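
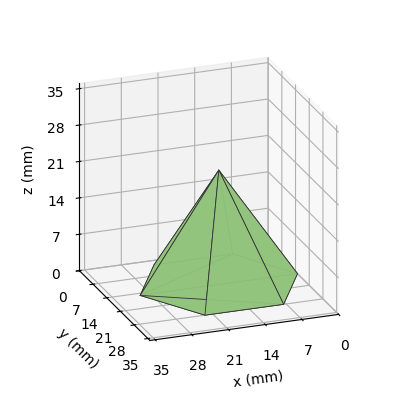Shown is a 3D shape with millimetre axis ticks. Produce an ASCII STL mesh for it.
Reading the render: the shape is a regular 6-sided pyramid, base circumscribed radius ≈ 15 mm, apex at z ≈ 22 mm (dimensions read to the nearest mm from the axis ticks). For the STL, each face is triangulated and given an outward normal.

solid part
  facet normal 0.0000 0.0000 -1.0000
    outer loop
      vertex 7.500 27.990 0.000
      vertex 22.500 27.990 0.000
      vertex 30.000 15.000 0.000
    endloop
  endfacet
  facet normal 0.0000 0.0000 -1.0000
    outer loop
      vertex 0.000 15.000 0.000
      vertex 7.500 27.990 0.000
      vertex 30.000 15.000 0.000
    endloop
  endfacet
  facet normal 0.0000 0.0000 -1.0000
    outer loop
      vertex 7.500 2.010 0.000
      vertex 0.000 15.000 0.000
      vertex 30.000 15.000 0.000
    endloop
  endfacet
  facet normal 0.0000 0.0000 -1.0000
    outer loop
      vertex 22.500 2.010 0.000
      vertex 7.500 2.010 0.000
      vertex 30.000 15.000 0.000
    endloop
  endfacet
  facet normal 0.7457 0.4306 0.5084
    outer loop
      vertex 30.000 15.000 0.000
      vertex 22.500 27.990 0.000
      vertex 15.000 15.000 22.000
    endloop
  endfacet
  facet normal 0.0000 0.8611 0.5084
    outer loop
      vertex 22.500 27.990 0.000
      vertex 7.500 27.990 0.000
      vertex 15.000 15.000 22.000
    endloop
  endfacet
  facet normal -0.7457 0.4306 0.5084
    outer loop
      vertex 7.500 27.990 0.000
      vertex 0.000 15.000 0.000
      vertex 15.000 15.000 22.000
    endloop
  endfacet
  facet normal -0.7457 -0.4306 0.5084
    outer loop
      vertex 0.000 15.000 0.000
      vertex 7.500 2.010 0.000
      vertex 15.000 15.000 22.000
    endloop
  endfacet
  facet normal 0.0000 -0.8611 0.5084
    outer loop
      vertex 7.500 2.010 0.000
      vertex 22.500 2.010 0.000
      vertex 15.000 15.000 22.000
    endloop
  endfacet
  facet normal 0.7457 -0.4306 0.5084
    outer loop
      vertex 22.500 2.010 0.000
      vertex 30.000 15.000 0.000
      vertex 15.000 15.000 22.000
    endloop
  endfacet
endsolid part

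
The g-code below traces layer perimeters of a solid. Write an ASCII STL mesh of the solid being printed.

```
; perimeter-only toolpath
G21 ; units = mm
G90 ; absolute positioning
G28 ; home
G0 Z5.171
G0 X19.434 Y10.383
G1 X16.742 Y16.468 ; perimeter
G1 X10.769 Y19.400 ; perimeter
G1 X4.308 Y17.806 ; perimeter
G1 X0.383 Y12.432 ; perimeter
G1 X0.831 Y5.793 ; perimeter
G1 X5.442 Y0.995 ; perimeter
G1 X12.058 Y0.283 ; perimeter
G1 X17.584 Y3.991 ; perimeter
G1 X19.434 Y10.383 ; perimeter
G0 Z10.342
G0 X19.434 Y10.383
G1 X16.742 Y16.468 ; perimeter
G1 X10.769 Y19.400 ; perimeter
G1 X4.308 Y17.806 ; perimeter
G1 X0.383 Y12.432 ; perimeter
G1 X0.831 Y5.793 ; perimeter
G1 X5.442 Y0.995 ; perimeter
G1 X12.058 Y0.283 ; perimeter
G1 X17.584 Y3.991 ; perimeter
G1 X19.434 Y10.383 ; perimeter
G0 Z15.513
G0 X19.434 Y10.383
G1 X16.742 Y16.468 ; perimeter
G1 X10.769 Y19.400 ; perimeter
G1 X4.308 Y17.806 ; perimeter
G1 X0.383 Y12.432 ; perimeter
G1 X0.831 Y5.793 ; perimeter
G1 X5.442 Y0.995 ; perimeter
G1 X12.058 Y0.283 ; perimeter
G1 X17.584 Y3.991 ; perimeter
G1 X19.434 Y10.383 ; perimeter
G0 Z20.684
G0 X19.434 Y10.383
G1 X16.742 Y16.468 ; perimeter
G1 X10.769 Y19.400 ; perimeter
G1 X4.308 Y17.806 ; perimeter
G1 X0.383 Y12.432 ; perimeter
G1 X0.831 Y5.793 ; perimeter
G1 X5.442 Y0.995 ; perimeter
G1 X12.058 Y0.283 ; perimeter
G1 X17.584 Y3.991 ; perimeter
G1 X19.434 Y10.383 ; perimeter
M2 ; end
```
solid part
  facet normal 0.0000 0.0000 -1.0000
    outer loop
      vertex 10.769 19.400 0.000
      vertex 16.742 16.468 0.000
      vertex 19.434 10.383 0.000
    endloop
  endfacet
  facet normal 0.0000 0.0000 -1.0000
    outer loop
      vertex 4.308 17.806 0.000
      vertex 10.769 19.400 0.000
      vertex 19.434 10.383 0.000
    endloop
  endfacet
  facet normal 0.0000 0.0000 -1.0000
    outer loop
      vertex 0.383 12.432 0.000
      vertex 4.308 17.806 0.000
      vertex 19.434 10.383 0.000
    endloop
  endfacet
  facet normal 0.0000 0.0000 -1.0000
    outer loop
      vertex 0.831 5.793 0.000
      vertex 0.383 12.432 0.000
      vertex 19.434 10.383 0.000
    endloop
  endfacet
  facet normal 0.0000 0.0000 -1.0000
    outer loop
      vertex 5.442 0.995 0.000
      vertex 0.831 5.793 0.000
      vertex 19.434 10.383 0.000
    endloop
  endfacet
  facet normal 0.0000 0.0000 -1.0000
    outer loop
      vertex 12.058 0.283 0.000
      vertex 5.442 0.995 0.000
      vertex 19.434 10.383 0.000
    endloop
  endfacet
  facet normal 0.0000 0.0000 -1.0000
    outer loop
      vertex 17.584 3.991 0.000
      vertex 12.058 0.283 0.000
      vertex 19.434 10.383 0.000
    endloop
  endfacet
  facet normal 0.0000 0.0000 1.0000
    outer loop
      vertex 19.434 10.383 20.684
      vertex 16.742 16.468 20.684
      vertex 10.769 19.400 20.684
    endloop
  endfacet
  facet normal 0.0000 0.0000 1.0000
    outer loop
      vertex 19.434 10.383 20.684
      vertex 10.769 19.400 20.684
      vertex 4.308 17.806 20.684
    endloop
  endfacet
  facet normal 0.0000 0.0000 1.0000
    outer loop
      vertex 19.434 10.383 20.684
      vertex 4.308 17.806 20.684
      vertex 0.383 12.432 20.684
    endloop
  endfacet
  facet normal 0.0000 0.0000 1.0000
    outer loop
      vertex 19.434 10.383 20.684
      vertex 0.383 12.432 20.684
      vertex 0.831 5.793 20.684
    endloop
  endfacet
  facet normal 0.0000 0.0000 1.0000
    outer loop
      vertex 19.434 10.383 20.684
      vertex 0.831 5.793 20.684
      vertex 5.442 0.995 20.684
    endloop
  endfacet
  facet normal 0.0000 0.0000 1.0000
    outer loop
      vertex 19.434 10.383 20.684
      vertex 5.442 0.995 20.684
      vertex 12.058 0.283 20.684
    endloop
  endfacet
  facet normal 0.0000 0.0000 1.0000
    outer loop
      vertex 19.434 10.383 20.684
      vertex 12.058 0.283 20.684
      vertex 17.584 3.991 20.684
    endloop
  endfacet
  facet normal 0.9145 0.4046 0.0000
    outer loop
      vertex 19.434 10.383 0.000
      vertex 16.742 16.468 0.000
      vertex 16.742 16.468 20.684
    endloop
  endfacet
  facet normal 0.9145 0.4046 0.0000
    outer loop
      vertex 19.434 10.383 0.000
      vertex 16.742 16.468 20.684
      vertex 19.434 10.383 20.684
    endloop
  endfacet
  facet normal 0.4406 0.8977 0.0000
    outer loop
      vertex 16.742 16.468 0.000
      vertex 10.769 19.400 0.000
      vertex 10.769 19.400 20.684
    endloop
  endfacet
  facet normal 0.4406 0.8977 0.0000
    outer loop
      vertex 16.742 16.468 0.000
      vertex 10.769 19.400 20.684
      vertex 16.742 16.468 20.684
    endloop
  endfacet
  facet normal -0.2395 0.9709 0.0000
    outer loop
      vertex 10.769 19.400 0.000
      vertex 4.308 17.806 0.000
      vertex 4.308 17.806 20.684
    endloop
  endfacet
  facet normal -0.2395 0.9709 0.0000
    outer loop
      vertex 10.769 19.400 0.000
      vertex 4.308 17.806 20.684
      vertex 10.769 19.400 20.684
    endloop
  endfacet
  facet normal -0.8075 0.5898 0.0000
    outer loop
      vertex 4.308 17.806 0.000
      vertex 0.383 12.432 0.000
      vertex 0.383 12.432 20.684
    endloop
  endfacet
  facet normal -0.8075 0.5898 0.0000
    outer loop
      vertex 4.308 17.806 0.000
      vertex 0.383 12.432 20.684
      vertex 4.308 17.806 20.684
    endloop
  endfacet
  facet normal -0.9977 -0.0673 0.0000
    outer loop
      vertex 0.383 12.432 0.000
      vertex 0.831 5.793 0.000
      vertex 0.831 5.793 20.684
    endloop
  endfacet
  facet normal -0.9977 -0.0673 0.0000
    outer loop
      vertex 0.383 12.432 0.000
      vertex 0.831 5.793 20.684
      vertex 0.383 12.432 20.684
    endloop
  endfacet
  facet normal -0.7210 -0.6929 0.0000
    outer loop
      vertex 0.831 5.793 0.000
      vertex 5.442 0.995 0.000
      vertex 5.442 0.995 20.684
    endloop
  endfacet
  facet normal -0.7210 -0.6929 0.0000
    outer loop
      vertex 0.831 5.793 0.000
      vertex 5.442 0.995 20.684
      vertex 0.831 5.793 20.684
    endloop
  endfacet
  facet normal -0.1070 -0.9943 0.0000
    outer loop
      vertex 5.442 0.995 0.000
      vertex 12.058 0.283 0.000
      vertex 12.058 0.283 20.684
    endloop
  endfacet
  facet normal -0.1070 -0.9943 0.0000
    outer loop
      vertex 5.442 0.995 0.000
      vertex 12.058 0.283 20.684
      vertex 5.442 0.995 20.684
    endloop
  endfacet
  facet normal 0.5572 -0.8304 0.0000
    outer loop
      vertex 12.058 0.283 0.000
      vertex 17.584 3.991 0.000
      vertex 17.584 3.991 20.684
    endloop
  endfacet
  facet normal 0.5572 -0.8304 0.0000
    outer loop
      vertex 12.058 0.283 0.000
      vertex 17.584 3.991 20.684
      vertex 12.058 0.283 20.684
    endloop
  endfacet
  facet normal 0.9606 -0.2780 0.0000
    outer loop
      vertex 17.584 3.991 0.000
      vertex 19.434 10.383 0.000
      vertex 19.434 10.383 20.684
    endloop
  endfacet
  facet normal 0.9606 -0.2780 0.0000
    outer loop
      vertex 17.584 3.991 0.000
      vertex 19.434 10.383 20.684
      vertex 17.584 3.991 20.684
    endloop
  endfacet
endsolid part

The G0 Z moves step by Δz≈5.171 mm. Every layer's G1 loop is the same polygon, so the solid is a straight extrusion of it from z=0 to z≈20.7. Closing with flat bottom and top caps and triangulating gives 32 facets — a regular 9-sided prism (a cylinder approximated with 9 flat sides), circumscribed radius ≈ 9.73 mm, height ≈ 20.7 mm.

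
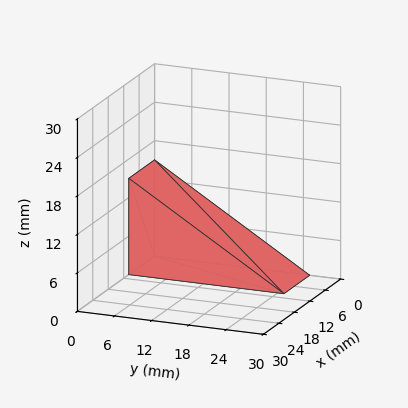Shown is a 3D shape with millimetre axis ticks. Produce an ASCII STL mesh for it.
Reading the render: the shape is a wedge (ramp): 10 × 25 mm base, rising to 15 mm along the y=0 edge and sloping linearly to z=0 at y=25 (dimensions read to the nearest mm from the axis ticks). For the STL, each face is triangulated and given an outward normal.

solid part
  facet normal 0.0000 0.0000 -1.0000
    outer loop
      vertex 10.000 25.000 0.000
      vertex 10.000 0.000 0.000
      vertex 0.000 0.000 0.000
    endloop
  endfacet
  facet normal 0.0000 0.0000 -1.0000
    outer loop
      vertex 0.000 25.000 0.000
      vertex 10.000 25.000 0.000
      vertex 0.000 0.000 0.000
    endloop
  endfacet
  facet normal 0.0000 -1.0000 0.0000
    outer loop
      vertex 0.000 0.000 0.000
      vertex 10.000 0.000 0.000
      vertex 10.000 0.000 15.000
    endloop
  endfacet
  facet normal 0.0000 -1.0000 0.0000
    outer loop
      vertex 0.000 0.000 0.000
      vertex 10.000 0.000 15.000
      vertex 0.000 0.000 15.000
    endloop
  endfacet
  facet normal 0.0000 0.5145 0.8575
    outer loop
      vertex 0.000 0.000 15.000
      vertex 10.000 0.000 15.000
      vertex 10.000 25.000 0.000
    endloop
  endfacet
  facet normal 0.0000 0.5145 0.8575
    outer loop
      vertex 0.000 0.000 15.000
      vertex 10.000 25.000 0.000
      vertex 0.000 25.000 0.000
    endloop
  endfacet
  facet normal -1.0000 0.0000 0.0000
    outer loop
      vertex 0.000 0.000 15.000
      vertex 0.000 25.000 0.000
      vertex 0.000 0.000 0.000
    endloop
  endfacet
  facet normal 1.0000 0.0000 0.0000
    outer loop
      vertex 10.000 0.000 0.000
      vertex 10.000 25.000 0.000
      vertex 10.000 0.000 15.000
    endloop
  endfacet
endsolid part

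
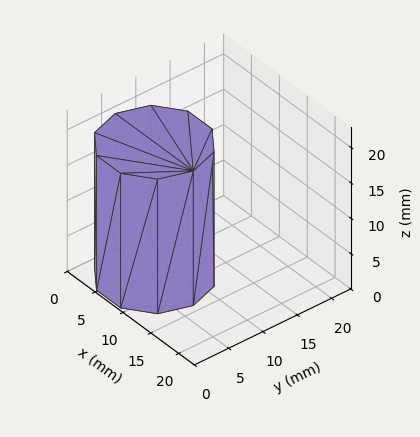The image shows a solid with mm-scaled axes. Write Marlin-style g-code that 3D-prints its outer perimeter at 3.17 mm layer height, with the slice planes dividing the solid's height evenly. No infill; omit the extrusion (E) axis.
Reading the render: the shape is a regular 10-sided prism (a cylinder approximated with 10 flat sides), circumscribed radius ≈ 7 mm, height ≈ 19 mm (dimensions read to the nearest mm from the axis ticks). For the g-code, the solid's height is divided into equal slices at the stated Δz and each level perimeter traced with G1 moves after a G0 lift.

; perimeter-only toolpath
G21 ; units = mm
G90 ; absolute positioning
G28 ; home
; layer 1
G0 Z3.17
G0 X14.00 Y7.00
G1 X12.66 Y11.11
G1 X9.16 Y13.66
G1 X4.84 Y13.66
G1 X1.34 Y11.11
G1 X0.00 Y7.00
G1 X1.34 Y2.89
G1 X4.84 Y0.34
G1 X9.16 Y0.34
G1 X12.66 Y2.89
G1 X14.00 Y7.00
; layer 2
G0 Z6.33
G0 X14.00 Y7.00
G1 X12.66 Y11.11
G1 X9.16 Y13.66
G1 X4.84 Y13.66
G1 X1.34 Y11.11
G1 X0.00 Y7.00
G1 X1.34 Y2.89
G1 X4.84 Y0.34
G1 X9.16 Y0.34
G1 X12.66 Y2.89
G1 X14.00 Y7.00
; layer 3
G0 Z9.50
G0 X14.00 Y7.00
G1 X12.66 Y11.11
G1 X9.16 Y13.66
G1 X4.84 Y13.66
G1 X1.34 Y11.11
G1 X0.00 Y7.00
G1 X1.34 Y2.89
G1 X4.84 Y0.34
G1 X9.16 Y0.34
G1 X12.66 Y2.89
G1 X14.00 Y7.00
; layer 4
G0 Z12.67
G0 X14.00 Y7.00
G1 X12.66 Y11.11
G1 X9.16 Y13.66
G1 X4.84 Y13.66
G1 X1.34 Y11.11
G1 X0.00 Y7.00
G1 X1.34 Y2.89
G1 X4.84 Y0.34
G1 X9.16 Y0.34
G1 X12.66 Y2.89
G1 X14.00 Y7.00
; layer 5
G0 Z15.83
G0 X14.00 Y7.00
G1 X12.66 Y11.11
G1 X9.16 Y13.66
G1 X4.84 Y13.66
G1 X1.34 Y11.11
G1 X0.00 Y7.00
G1 X1.34 Y2.89
G1 X4.84 Y0.34
G1 X9.16 Y0.34
G1 X12.66 Y2.89
G1 X14.00 Y7.00
; layer 6
G0 Z19.00
G0 X14.00 Y7.00
G1 X12.66 Y11.11
G1 X9.16 Y13.66
G1 X4.84 Y13.66
G1 X1.34 Y11.11
G1 X0.00 Y7.00
G1 X1.34 Y2.89
G1 X4.84 Y0.34
G1 X9.16 Y0.34
G1 X12.66 Y2.89
G1 X14.00 Y7.00
M2 ; end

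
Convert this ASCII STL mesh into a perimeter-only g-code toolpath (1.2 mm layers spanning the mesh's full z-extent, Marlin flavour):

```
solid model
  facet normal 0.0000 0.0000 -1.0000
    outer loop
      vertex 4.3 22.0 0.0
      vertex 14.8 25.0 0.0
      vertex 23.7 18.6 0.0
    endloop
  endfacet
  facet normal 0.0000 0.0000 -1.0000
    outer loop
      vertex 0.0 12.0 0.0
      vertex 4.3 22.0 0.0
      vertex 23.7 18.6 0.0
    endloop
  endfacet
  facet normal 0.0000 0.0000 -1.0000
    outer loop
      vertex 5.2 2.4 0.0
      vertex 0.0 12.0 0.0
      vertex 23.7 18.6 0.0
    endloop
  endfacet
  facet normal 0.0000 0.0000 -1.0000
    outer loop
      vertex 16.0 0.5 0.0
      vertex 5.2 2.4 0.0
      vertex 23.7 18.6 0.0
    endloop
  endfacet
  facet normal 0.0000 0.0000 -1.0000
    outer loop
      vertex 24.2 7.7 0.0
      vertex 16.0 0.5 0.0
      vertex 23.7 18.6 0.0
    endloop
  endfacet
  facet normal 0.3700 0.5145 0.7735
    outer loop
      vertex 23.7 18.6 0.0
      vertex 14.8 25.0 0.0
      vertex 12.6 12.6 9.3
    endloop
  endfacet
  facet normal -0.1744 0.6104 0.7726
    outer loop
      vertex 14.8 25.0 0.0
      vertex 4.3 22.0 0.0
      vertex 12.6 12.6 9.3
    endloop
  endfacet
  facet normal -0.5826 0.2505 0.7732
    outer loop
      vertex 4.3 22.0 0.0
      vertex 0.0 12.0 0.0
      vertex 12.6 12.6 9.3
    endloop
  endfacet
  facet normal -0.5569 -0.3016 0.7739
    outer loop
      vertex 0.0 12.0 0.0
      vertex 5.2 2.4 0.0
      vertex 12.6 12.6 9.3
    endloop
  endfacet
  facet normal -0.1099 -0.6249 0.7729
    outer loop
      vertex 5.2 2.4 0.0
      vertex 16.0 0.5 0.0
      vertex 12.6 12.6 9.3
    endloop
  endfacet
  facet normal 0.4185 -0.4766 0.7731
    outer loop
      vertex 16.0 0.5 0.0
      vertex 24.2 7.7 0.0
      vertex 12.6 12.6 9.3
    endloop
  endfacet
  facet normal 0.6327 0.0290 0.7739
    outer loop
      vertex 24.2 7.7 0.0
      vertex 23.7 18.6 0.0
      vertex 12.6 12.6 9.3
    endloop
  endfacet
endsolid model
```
; perimeter-only toolpath
G21 ; units = mm
G90 ; absolute positioning
G28 ; home
; layer 1
G0 Z1.2
G0 X22.3 Y17.9
G1 X14.5 Y23.4
G1 X5.3 Y20.8
G1 X1.6 Y12.1
G1 X6.1 Y3.7
G1 X15.6 Y2.0
G1 X22.8 Y8.3
G1 X22.3 Y17.9
; layer 2
G0 Z2.3
G0 X20.9 Y17.1
G1 X14.3 Y21.9
G1 X6.4 Y19.6
G1 X3.1 Y12.2
G1 X7.1 Y4.9
G1 X15.2 Y3.5
G1 X21.3 Y8.9
G1 X20.9 Y17.1
; layer 3
G0 Z3.5
G0 X19.5 Y16.4
G1 X14.0 Y20.4
G1 X7.4 Y18.5
G1 X4.7 Y12.2
G1 X8.0 Y6.2
G1 X14.7 Y5.0
G1 X19.9 Y9.5
G1 X19.5 Y16.4
; layer 4
G0 Z4.7
G0 X18.1 Y15.6
G1 X13.7 Y18.8
G1 X8.4 Y17.3
G1 X6.3 Y12.3
G1 X8.9 Y7.5
G1 X14.3 Y6.5
G1 X18.4 Y10.2
G1 X18.1 Y15.6
; layer 5
G0 Z5.8
G0 X16.8 Y14.9
G1 X13.4 Y17.2
G1 X9.5 Y16.1
G1 X7.9 Y12.4
G1 X9.8 Y8.8
G1 X13.9 Y8.1
G1 X16.9 Y10.8
G1 X16.8 Y14.9
; layer 6
G0 Z7.0
G0 X15.4 Y14.1
G1 X13.1 Y15.7
G1 X10.5 Y14.9
G1 X9.4 Y12.4
G1 X10.8 Y10.0
G1 X13.4 Y9.6
G1 X15.5 Y11.4
G1 X15.4 Y14.1
; layer 7
G0 Z8.1
G0 X14.0 Y13.4
G1 X12.9 Y14.2
G1 X11.6 Y13.8
G1 X11.0 Y12.5
G1 X11.7 Y11.3
G1 X13.0 Y11.1
G1 X14.1 Y12.0
G1 X14.0 Y13.4
M2 ; end

The solid is a regular 7-sided pyramid, base circumscribed radius ≈ 12.6 mm, apex at z ≈ 9.3 mm. Slicing at Δz = 1.2 mm — 8 equal slices spanning the solid's height, so layer i sits at z = i·h/8 — gives 7 non-empty perimeters. Each is a 7-segment closed polygon; G0 lifts to the layer z and rapids to the start vertex, then G1 traces the edges. The cross-section shrinks linearly with z (the slice at the apex is degenerate and omitted).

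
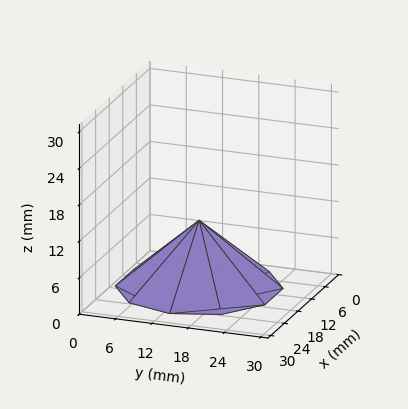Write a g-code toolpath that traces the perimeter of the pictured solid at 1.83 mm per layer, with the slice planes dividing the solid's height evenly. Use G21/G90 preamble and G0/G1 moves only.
Reading the render: the shape is a regular 10-sided pyramid, base circumscribed radius ≈ 13 mm, apex at z ≈ 11 mm (dimensions read to the nearest mm from the axis ticks). For the g-code, the solid's height is divided into equal slices at the stated Δz and each level perimeter traced with G1 moves after a G0 lift.

; perimeter-only toolpath
G21 ; units = mm
G90 ; absolute positioning
G28 ; home
; layer 1
G0 Z1.83
G0 X23.83 Y13.00
G1 X21.77 Y19.37
G1 X16.35 Y23.30
G1 X9.65 Y23.30
G1 X4.23 Y19.37
G1 X2.17 Y13.00
G1 X4.23 Y6.63
G1 X9.65 Y2.70
G1 X16.35 Y2.70
G1 X21.77 Y6.63
G1 X23.83 Y13.00
; layer 2
G0 Z3.67
G0 X21.67 Y13.00
G1 X20.01 Y18.09
G1 X15.68 Y21.24
G1 X10.32 Y21.24
G1 X5.99 Y18.09
G1 X4.33 Y13.00
G1 X5.99 Y7.91
G1 X10.32 Y4.76
G1 X15.68 Y4.76
G1 X20.01 Y7.91
G1 X21.67 Y13.00
; layer 3
G0 Z5.50
G0 X19.50 Y13.00
G1 X18.26 Y16.82
G1 X15.01 Y19.18
G1 X10.99 Y19.18
G1 X7.74 Y16.82
G1 X6.50 Y13.00
G1 X7.74 Y9.18
G1 X10.99 Y6.82
G1 X15.01 Y6.82
G1 X18.26 Y9.18
G1 X19.50 Y13.00
; layer 4
G0 Z7.33
G0 X17.33 Y13.00
G1 X16.51 Y15.55
G1 X14.34 Y17.12
G1 X11.66 Y17.12
G1 X9.49 Y15.55
G1 X8.67 Y13.00
G1 X9.49 Y10.45
G1 X11.66 Y8.88
G1 X14.34 Y8.88
G1 X16.51 Y10.45
G1 X17.33 Y13.00
; layer 5
G0 Z9.17
G0 X15.17 Y13.00
G1 X14.75 Y14.27
G1 X13.67 Y15.06
G1 X12.33 Y15.06
G1 X11.25 Y14.27
G1 X10.83 Y13.00
G1 X11.25 Y11.73
G1 X12.33 Y10.94
G1 X13.67 Y10.94
G1 X14.75 Y11.73
G1 X15.17 Y13.00
M2 ; end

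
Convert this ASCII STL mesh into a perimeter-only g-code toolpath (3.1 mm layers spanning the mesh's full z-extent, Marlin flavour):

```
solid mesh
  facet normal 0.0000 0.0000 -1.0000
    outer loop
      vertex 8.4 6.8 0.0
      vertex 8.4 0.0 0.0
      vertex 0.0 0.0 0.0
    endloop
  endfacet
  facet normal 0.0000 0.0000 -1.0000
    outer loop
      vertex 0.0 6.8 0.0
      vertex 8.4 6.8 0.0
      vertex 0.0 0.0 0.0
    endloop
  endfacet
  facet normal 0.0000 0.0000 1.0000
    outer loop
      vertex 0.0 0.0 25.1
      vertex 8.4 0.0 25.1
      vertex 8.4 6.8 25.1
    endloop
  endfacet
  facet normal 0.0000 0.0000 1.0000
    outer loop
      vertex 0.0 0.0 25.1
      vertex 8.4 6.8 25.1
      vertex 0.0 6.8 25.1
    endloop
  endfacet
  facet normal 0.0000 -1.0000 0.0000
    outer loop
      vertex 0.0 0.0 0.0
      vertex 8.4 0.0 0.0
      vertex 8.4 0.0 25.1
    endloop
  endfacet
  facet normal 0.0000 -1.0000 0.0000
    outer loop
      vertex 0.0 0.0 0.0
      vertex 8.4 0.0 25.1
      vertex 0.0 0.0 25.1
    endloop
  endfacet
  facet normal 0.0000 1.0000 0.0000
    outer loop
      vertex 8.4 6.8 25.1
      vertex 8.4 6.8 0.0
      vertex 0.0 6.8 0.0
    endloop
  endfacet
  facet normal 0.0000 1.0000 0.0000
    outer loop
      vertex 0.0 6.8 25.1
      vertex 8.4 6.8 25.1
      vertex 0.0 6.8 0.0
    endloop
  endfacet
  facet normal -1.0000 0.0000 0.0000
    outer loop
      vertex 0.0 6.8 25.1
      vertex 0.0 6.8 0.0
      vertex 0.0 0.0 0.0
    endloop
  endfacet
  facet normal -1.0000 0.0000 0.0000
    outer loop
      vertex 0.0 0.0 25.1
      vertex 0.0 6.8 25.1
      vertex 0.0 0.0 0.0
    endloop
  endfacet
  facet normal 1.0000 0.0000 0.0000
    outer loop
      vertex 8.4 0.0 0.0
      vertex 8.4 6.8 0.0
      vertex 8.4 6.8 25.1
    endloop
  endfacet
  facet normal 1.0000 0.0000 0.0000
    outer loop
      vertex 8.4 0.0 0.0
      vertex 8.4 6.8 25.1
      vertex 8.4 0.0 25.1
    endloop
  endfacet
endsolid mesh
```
; perimeter-only toolpath
G21 ; units = mm
G90 ; absolute positioning
G28 ; home
; layer 1
G0 Z3.1
G0 X0.0 Y0.0
G1 X8.4 Y0.0
G1 X8.4 Y6.8
G1 X0.0 Y6.8
G1 X0.0 Y0.0
; layer 2
G0 Z6.3
G0 X0.0 Y0.0
G1 X8.4 Y0.0
G1 X8.4 Y6.8
G1 X0.0 Y6.8
G1 X0.0 Y0.0
; layer 3
G0 Z9.4
G0 X0.0 Y0.0
G1 X8.4 Y0.0
G1 X8.4 Y6.8
G1 X0.0 Y6.8
G1 X0.0 Y0.0
; layer 4
G0 Z12.6
G0 X0.0 Y0.0
G1 X8.4 Y0.0
G1 X8.4 Y6.8
G1 X0.0 Y6.8
G1 X0.0 Y0.0
; layer 5
G0 Z15.7
G0 X0.0 Y0.0
G1 X8.4 Y0.0
G1 X8.4 Y6.8
G1 X0.0 Y6.8
G1 X0.0 Y0.0
; layer 6
G0 Z18.8
G0 X0.0 Y0.0
G1 X8.4 Y0.0
G1 X8.4 Y6.8
G1 X0.0 Y6.8
G1 X0.0 Y0.0
; layer 7
G0 Z22.0
G0 X0.0 Y0.0
G1 X8.4 Y0.0
G1 X8.4 Y6.8
G1 X0.0 Y6.8
G1 X0.0 Y0.0
; layer 8
G0 Z25.1
G0 X0.0 Y0.0
G1 X8.4 Y0.0
G1 X8.4 Y6.8
G1 X0.0 Y6.8
G1 X0.0 Y0.0
M2 ; end

The solid is a rectangular box, roughly 8.4 × 6.8 mm footprint and 25.1 mm tall. Slicing at Δz = 3.1 mm — 8 equal slices spanning the solid's height, so layer i sits at z = i·h/8 — gives 8 non-empty perimeters. Each is a 4-segment closed polygon; G0 lifts to the layer z and rapids to the start vertex, then G1 traces the edges.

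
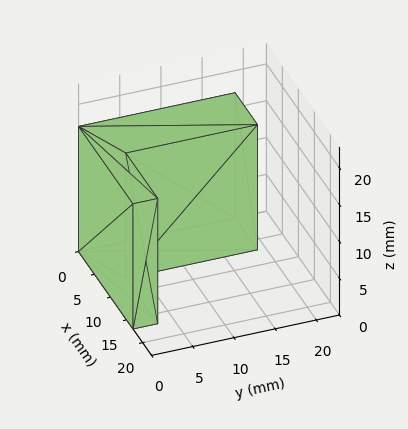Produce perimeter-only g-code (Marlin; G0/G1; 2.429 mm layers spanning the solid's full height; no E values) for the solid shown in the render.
Reading the render: the shape is an L-shaped prism: outer 17 × 19 mm, arm thicknesses ≈ 3 mm (horizontal) and 7 mm (vertical), extruded 17 mm in z (dimensions read to the nearest mm from the axis ticks). For the g-code, the solid's height is divided into equal slices at the stated Δz and each level perimeter traced with G1 moves after a G0 lift.

; perimeter-only toolpath
G21 ; units = mm
G90 ; absolute positioning
G28 ; home
; layer 1
G0 Z2.429
G0 X0.000 Y0.000
G1 X17.000 Y0.000
G1 X17.000 Y3.000
G1 X7.000 Y3.000
G1 X7.000 Y19.000
G1 X0.000 Y19.000
G1 X0.000 Y0.000
; layer 2
G0 Z4.857
G0 X0.000 Y0.000
G1 X17.000 Y0.000
G1 X17.000 Y3.000
G1 X7.000 Y3.000
G1 X7.000 Y19.000
G1 X0.000 Y19.000
G1 X0.000 Y0.000
; layer 3
G0 Z7.286
G0 X0.000 Y0.000
G1 X17.000 Y0.000
G1 X17.000 Y3.000
G1 X7.000 Y3.000
G1 X7.000 Y19.000
G1 X0.000 Y19.000
G1 X0.000 Y0.000
; layer 4
G0 Z9.714
G0 X0.000 Y0.000
G1 X17.000 Y0.000
G1 X17.000 Y3.000
G1 X7.000 Y3.000
G1 X7.000 Y19.000
G1 X0.000 Y19.000
G1 X0.000 Y0.000
; layer 5
G0 Z12.143
G0 X0.000 Y0.000
G1 X17.000 Y0.000
G1 X17.000 Y3.000
G1 X7.000 Y3.000
G1 X7.000 Y19.000
G1 X0.000 Y19.000
G1 X0.000 Y0.000
; layer 6
G0 Z14.571
G0 X0.000 Y0.000
G1 X17.000 Y0.000
G1 X17.000 Y3.000
G1 X7.000 Y3.000
G1 X7.000 Y19.000
G1 X0.000 Y19.000
G1 X0.000 Y0.000
; layer 7
G0 Z17.000
G0 X0.000 Y0.000
G1 X17.000 Y0.000
G1 X17.000 Y3.000
G1 X7.000 Y3.000
G1 X7.000 Y19.000
G1 X0.000 Y19.000
G1 X0.000 Y0.000
M2 ; end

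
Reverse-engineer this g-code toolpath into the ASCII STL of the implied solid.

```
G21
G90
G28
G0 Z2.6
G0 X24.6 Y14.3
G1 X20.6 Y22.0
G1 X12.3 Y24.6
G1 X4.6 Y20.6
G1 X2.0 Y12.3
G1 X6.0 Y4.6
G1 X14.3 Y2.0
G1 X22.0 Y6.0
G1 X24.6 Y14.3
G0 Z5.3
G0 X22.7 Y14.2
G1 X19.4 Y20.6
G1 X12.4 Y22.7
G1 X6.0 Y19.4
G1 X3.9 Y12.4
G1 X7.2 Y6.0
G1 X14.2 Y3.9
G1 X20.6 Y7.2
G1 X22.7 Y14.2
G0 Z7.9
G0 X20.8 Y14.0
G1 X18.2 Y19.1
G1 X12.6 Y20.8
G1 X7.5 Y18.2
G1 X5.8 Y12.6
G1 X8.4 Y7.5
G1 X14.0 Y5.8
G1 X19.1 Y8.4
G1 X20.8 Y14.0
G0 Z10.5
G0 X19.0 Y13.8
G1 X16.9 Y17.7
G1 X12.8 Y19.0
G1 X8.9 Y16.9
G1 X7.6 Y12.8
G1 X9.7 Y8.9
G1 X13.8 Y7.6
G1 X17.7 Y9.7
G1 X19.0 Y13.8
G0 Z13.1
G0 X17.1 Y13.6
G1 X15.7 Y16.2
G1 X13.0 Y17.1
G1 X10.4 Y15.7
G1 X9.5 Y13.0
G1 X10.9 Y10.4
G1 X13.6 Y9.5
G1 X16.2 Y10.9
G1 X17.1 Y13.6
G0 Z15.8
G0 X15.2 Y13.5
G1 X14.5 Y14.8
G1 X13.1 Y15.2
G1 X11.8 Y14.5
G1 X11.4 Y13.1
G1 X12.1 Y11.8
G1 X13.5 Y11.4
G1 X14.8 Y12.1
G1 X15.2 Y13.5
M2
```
solid part
  facet normal 0.0000 0.0000 -1.0000
    outer loop
      vertex 12.1 26.5 0.0
      vertex 21.8 23.5 0.0
      vertex 26.5 14.5 0.0
    endloop
  endfacet
  facet normal 0.0000 0.0000 -1.0000
    outer loop
      vertex 3.1 21.8 0.0
      vertex 12.1 26.5 0.0
      vertex 26.5 14.5 0.0
    endloop
  endfacet
  facet normal 0.0000 0.0000 -1.0000
    outer loop
      vertex 0.1 12.1 0.0
      vertex 3.1 21.8 0.0
      vertex 26.5 14.5 0.0
    endloop
  endfacet
  facet normal 0.0000 0.0000 -1.0000
    outer loop
      vertex 4.8 3.1 0.0
      vertex 0.1 12.1 0.0
      vertex 26.5 14.5 0.0
    endloop
  endfacet
  facet normal 0.0000 0.0000 -1.0000
    outer loop
      vertex 14.5 0.1 0.0
      vertex 4.8 3.1 0.0
      vertex 26.5 14.5 0.0
    endloop
  endfacet
  facet normal 0.0000 0.0000 -1.0000
    outer loop
      vertex 23.5 4.8 0.0
      vertex 14.5 0.1 0.0
      vertex 26.5 14.5 0.0
    endloop
  endfacet
  facet normal 0.7377 0.3853 0.5544
    outer loop
      vertex 26.5 14.5 0.0
      vertex 21.8 23.5 0.0
      vertex 13.3 13.3 18.4
    endloop
  endfacet
  facet normal 0.2459 0.7951 0.5544
    outer loop
      vertex 21.8 23.5 0.0
      vertex 12.1 26.5 0.0
      vertex 13.3 13.3 18.4
    endloop
  endfacet
  facet normal -0.3853 0.7377 0.5544
    outer loop
      vertex 12.1 26.5 0.0
      vertex 3.1 21.8 0.0
      vertex 13.3 13.3 18.4
    endloop
  endfacet
  facet normal -0.7951 0.2459 0.5544
    outer loop
      vertex 3.1 21.8 0.0
      vertex 0.1 12.1 0.0
      vertex 13.3 13.3 18.4
    endloop
  endfacet
  facet normal -0.7377 -0.3853 0.5544
    outer loop
      vertex 0.1 12.1 0.0
      vertex 4.8 3.1 0.0
      vertex 13.3 13.3 18.4
    endloop
  endfacet
  facet normal -0.2459 -0.7951 0.5544
    outer loop
      vertex 4.8 3.1 0.0
      vertex 14.5 0.1 0.0
      vertex 13.3 13.3 18.4
    endloop
  endfacet
  facet normal 0.3853 -0.7377 0.5544
    outer loop
      vertex 14.5 0.1 0.0
      vertex 23.5 4.8 0.0
      vertex 13.3 13.3 18.4
    endloop
  endfacet
  facet normal 0.7951 -0.2459 0.5544
    outer loop
      vertex 23.5 4.8 0.0
      vertex 26.5 14.5 0.0
      vertex 13.3 13.3 18.4
    endloop
  endfacet
endsolid part

The G0 Z moves step by Δz≈2.6 mm. The G1 loops shrink linearly with z, so the solid tapers from its base footprint up to z≈18.4. Closing with a flat bottom cap and the tapered top and triangulating gives 14 facets — a regular 8-sided pyramid, base circumscribed radius ≈ 13.3 mm, apex at z ≈ 18.4 mm.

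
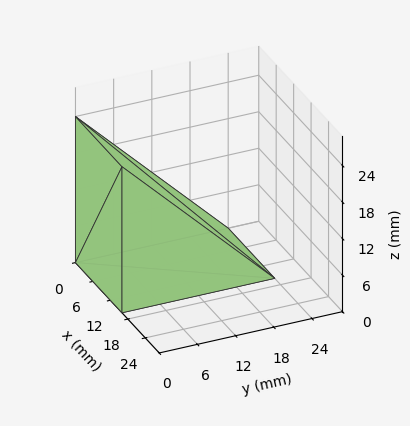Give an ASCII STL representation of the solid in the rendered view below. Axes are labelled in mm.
Reading the render: the shape is a wedge (ramp): 16 × 24 mm base, rising to 24 mm along the y=0 edge and sloping linearly to z=0 at y=24 (dimensions read to the nearest mm from the axis ticks). For the STL, each face is triangulated and given an outward normal.

solid part
  facet normal 0.0000 0.0000 -1.0000
    outer loop
      vertex 16.0 24.0 0.0
      vertex 16.0 0.0 0.0
      vertex 0.0 0.0 0.0
    endloop
  endfacet
  facet normal 0.0000 0.0000 -1.0000
    outer loop
      vertex 0.0 24.0 0.0
      vertex 16.0 24.0 0.0
      vertex 0.0 0.0 0.0
    endloop
  endfacet
  facet normal 0.0000 -1.0000 0.0000
    outer loop
      vertex 0.0 0.0 0.0
      vertex 16.0 0.0 0.0
      vertex 16.0 0.0 24.0
    endloop
  endfacet
  facet normal 0.0000 -1.0000 0.0000
    outer loop
      vertex 0.0 0.0 0.0
      vertex 16.0 0.0 24.0
      vertex 0.0 0.0 24.0
    endloop
  endfacet
  facet normal 0.0000 0.7071 0.7071
    outer loop
      vertex 0.0 0.0 24.0
      vertex 16.0 0.0 24.0
      vertex 16.0 24.0 0.0
    endloop
  endfacet
  facet normal 0.0000 0.7071 0.7071
    outer loop
      vertex 0.0 0.0 24.0
      vertex 16.0 24.0 0.0
      vertex 0.0 24.0 0.0
    endloop
  endfacet
  facet normal -1.0000 0.0000 0.0000
    outer loop
      vertex 0.0 0.0 24.0
      vertex 0.0 24.0 0.0
      vertex 0.0 0.0 0.0
    endloop
  endfacet
  facet normal 1.0000 0.0000 0.0000
    outer loop
      vertex 16.0 0.0 0.0
      vertex 16.0 24.0 0.0
      vertex 16.0 0.0 24.0
    endloop
  endfacet
endsolid part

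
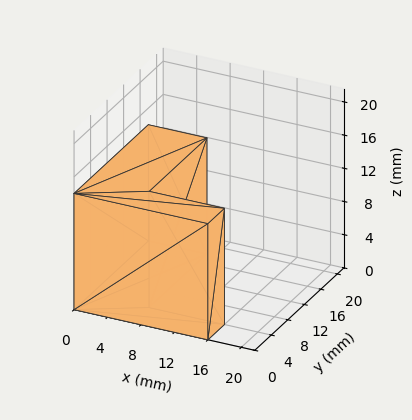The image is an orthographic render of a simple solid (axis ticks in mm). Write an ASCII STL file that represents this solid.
Reading the render: the shape is an L-shaped prism: outer 16 × 18 mm, arm thicknesses ≈ 4 mm (horizontal) and 7 mm (vertical), extruded 14 mm in z (dimensions read to the nearest mm from the axis ticks). For the STL, each face is triangulated and given an outward normal.

solid part
  facet normal 0.0000 0.0000 -1.0000
    outer loop
      vertex 16.0 4.0 0.0
      vertex 16.0 0.0 0.0
      vertex 0.0 0.0 0.0
    endloop
  endfacet
  facet normal 0.0000 0.0000 -1.0000
    outer loop
      vertex 7.0 4.0 0.0
      vertex 16.0 4.0 0.0
      vertex 0.0 0.0 0.0
    endloop
  endfacet
  facet normal 0.0000 0.0000 -1.0000
    outer loop
      vertex 7.0 18.0 0.0
      vertex 7.0 4.0 0.0
      vertex 0.0 0.0 0.0
    endloop
  endfacet
  facet normal 0.0000 0.0000 -1.0000
    outer loop
      vertex 0.0 18.0 0.0
      vertex 7.0 18.0 0.0
      vertex 0.0 0.0 0.0
    endloop
  endfacet
  facet normal 0.0000 0.0000 1.0000
    outer loop
      vertex 0.0 0.0 14.0
      vertex 16.0 0.0 14.0
      vertex 16.0 4.0 14.0
    endloop
  endfacet
  facet normal 0.0000 0.0000 1.0000
    outer loop
      vertex 0.0 0.0 14.0
      vertex 16.0 4.0 14.0
      vertex 7.0 4.0 14.0
    endloop
  endfacet
  facet normal 0.0000 0.0000 1.0000
    outer loop
      vertex 0.0 0.0 14.0
      vertex 7.0 4.0 14.0
      vertex 7.0 18.0 14.0
    endloop
  endfacet
  facet normal 0.0000 0.0000 1.0000
    outer loop
      vertex 0.0 0.0 14.0
      vertex 7.0 18.0 14.0
      vertex 0.0 18.0 14.0
    endloop
  endfacet
  facet normal 0.0000 -1.0000 0.0000
    outer loop
      vertex 0.0 0.0 0.0
      vertex 16.0 0.0 0.0
      vertex 16.0 0.0 14.0
    endloop
  endfacet
  facet normal 0.0000 -1.0000 0.0000
    outer loop
      vertex 0.0 0.0 0.0
      vertex 16.0 0.0 14.0
      vertex 0.0 0.0 14.0
    endloop
  endfacet
  facet normal 1.0000 0.0000 0.0000
    outer loop
      vertex 16.0 0.0 0.0
      vertex 16.0 4.0 0.0
      vertex 16.0 4.0 14.0
    endloop
  endfacet
  facet normal 1.0000 0.0000 0.0000
    outer loop
      vertex 16.0 0.0 0.0
      vertex 16.0 4.0 14.0
      vertex 16.0 0.0 14.0
    endloop
  endfacet
  facet normal 0.0000 1.0000 0.0000
    outer loop
      vertex 16.0 4.0 0.0
      vertex 7.0 4.0 0.0
      vertex 7.0 4.0 14.0
    endloop
  endfacet
  facet normal 0.0000 1.0000 0.0000
    outer loop
      vertex 16.0 4.0 0.0
      vertex 7.0 4.0 14.0
      vertex 16.0 4.0 14.0
    endloop
  endfacet
  facet normal 1.0000 0.0000 0.0000
    outer loop
      vertex 7.0 4.0 0.0
      vertex 7.0 18.0 0.0
      vertex 7.0 18.0 14.0
    endloop
  endfacet
  facet normal 1.0000 0.0000 0.0000
    outer loop
      vertex 7.0 4.0 0.0
      vertex 7.0 18.0 14.0
      vertex 7.0 4.0 14.0
    endloop
  endfacet
  facet normal 0.0000 1.0000 0.0000
    outer loop
      vertex 7.0 18.0 0.0
      vertex 0.0 18.0 0.0
      vertex 0.0 18.0 14.0
    endloop
  endfacet
  facet normal 0.0000 1.0000 0.0000
    outer loop
      vertex 7.0 18.0 0.0
      vertex 0.0 18.0 14.0
      vertex 7.0 18.0 14.0
    endloop
  endfacet
  facet normal -1.0000 0.0000 0.0000
    outer loop
      vertex 0.0 18.0 0.0
      vertex 0.0 0.0 0.0
      vertex 0.0 0.0 14.0
    endloop
  endfacet
  facet normal -1.0000 0.0000 0.0000
    outer loop
      vertex 0.0 18.0 0.0
      vertex 0.0 0.0 14.0
      vertex 0.0 18.0 14.0
    endloop
  endfacet
endsolid part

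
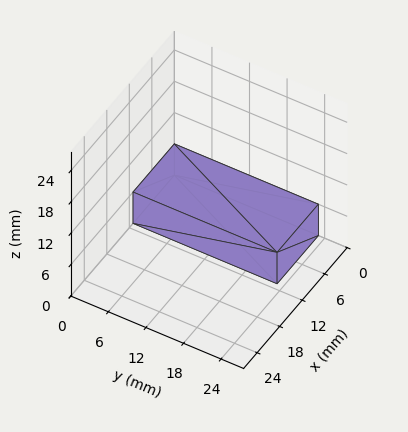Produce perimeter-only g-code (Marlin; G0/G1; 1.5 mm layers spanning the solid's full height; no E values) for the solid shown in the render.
Reading the render: the shape is a rectangular box, roughly 11 × 23 mm footprint and 6 mm tall (dimensions read to the nearest mm from the axis ticks). For the g-code, the solid's height is divided into equal slices at the stated Δz and each level perimeter traced with G1 moves after a G0 lift.

; perimeter-only toolpath
G21 ; units = mm
G90 ; absolute positioning
G28 ; home
; layer 1
G0 Z1.5
G0 X0.0 Y0.0
G1 X11.0 Y0.0
G1 X11.0 Y23.0
G1 X0.0 Y23.0
G1 X0.0 Y0.0
; layer 2
G0 Z3.0
G0 X0.0 Y0.0
G1 X11.0 Y0.0
G1 X11.0 Y23.0
G1 X0.0 Y23.0
G1 X0.0 Y0.0
; layer 3
G0 Z4.5
G0 X0.0 Y0.0
G1 X11.0 Y0.0
G1 X11.0 Y23.0
G1 X0.0 Y23.0
G1 X0.0 Y0.0
; layer 4
G0 Z6.0
G0 X0.0 Y0.0
G1 X11.0 Y0.0
G1 X11.0 Y23.0
G1 X0.0 Y23.0
G1 X0.0 Y0.0
M2 ; end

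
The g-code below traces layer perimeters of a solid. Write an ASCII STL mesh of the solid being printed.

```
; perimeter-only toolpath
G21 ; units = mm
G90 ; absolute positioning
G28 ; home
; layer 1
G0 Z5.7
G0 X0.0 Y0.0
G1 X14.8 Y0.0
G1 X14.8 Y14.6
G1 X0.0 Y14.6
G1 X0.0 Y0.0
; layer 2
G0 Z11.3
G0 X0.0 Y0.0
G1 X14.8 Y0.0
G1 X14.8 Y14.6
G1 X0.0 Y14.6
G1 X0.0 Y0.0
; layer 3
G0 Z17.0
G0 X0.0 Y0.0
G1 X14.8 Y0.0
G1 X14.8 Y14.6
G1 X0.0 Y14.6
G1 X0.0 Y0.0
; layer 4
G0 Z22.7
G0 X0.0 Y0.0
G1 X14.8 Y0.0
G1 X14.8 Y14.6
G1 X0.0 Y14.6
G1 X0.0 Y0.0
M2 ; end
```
solid part
  facet normal 0.0000 0.0000 -1.0000
    outer loop
      vertex 14.8 14.6 0.0
      vertex 14.8 0.0 0.0
      vertex 0.0 0.0 0.0
    endloop
  endfacet
  facet normal 0.0000 0.0000 -1.0000
    outer loop
      vertex 0.0 14.6 0.0
      vertex 14.8 14.6 0.0
      vertex 0.0 0.0 0.0
    endloop
  endfacet
  facet normal 0.0000 0.0000 1.0000
    outer loop
      vertex 0.0 0.0 22.7
      vertex 14.8 0.0 22.7
      vertex 14.8 14.6 22.7
    endloop
  endfacet
  facet normal 0.0000 0.0000 1.0000
    outer loop
      vertex 0.0 0.0 22.7
      vertex 14.8 14.6 22.7
      vertex 0.0 14.6 22.7
    endloop
  endfacet
  facet normal 0.0000 -1.0000 0.0000
    outer loop
      vertex 0.0 0.0 0.0
      vertex 14.8 0.0 0.0
      vertex 14.8 0.0 22.7
    endloop
  endfacet
  facet normal 0.0000 -1.0000 0.0000
    outer loop
      vertex 0.0 0.0 0.0
      vertex 14.8 0.0 22.7
      vertex 0.0 0.0 22.7
    endloop
  endfacet
  facet normal 0.0000 1.0000 0.0000
    outer loop
      vertex 14.8 14.6 22.7
      vertex 14.8 14.6 0.0
      vertex 0.0 14.6 0.0
    endloop
  endfacet
  facet normal 0.0000 1.0000 0.0000
    outer loop
      vertex 0.0 14.6 22.7
      vertex 14.8 14.6 22.7
      vertex 0.0 14.6 0.0
    endloop
  endfacet
  facet normal -1.0000 0.0000 0.0000
    outer loop
      vertex 0.0 14.6 22.7
      vertex 0.0 14.6 0.0
      vertex 0.0 0.0 0.0
    endloop
  endfacet
  facet normal -1.0000 0.0000 0.0000
    outer loop
      vertex 0.0 0.0 22.7
      vertex 0.0 14.6 22.7
      vertex 0.0 0.0 0.0
    endloop
  endfacet
  facet normal 1.0000 0.0000 0.0000
    outer loop
      vertex 14.8 0.0 0.0
      vertex 14.8 14.6 0.0
      vertex 14.8 14.6 22.7
    endloop
  endfacet
  facet normal 1.0000 0.0000 0.0000
    outer loop
      vertex 14.8 0.0 0.0
      vertex 14.8 14.6 22.7
      vertex 14.8 0.0 22.7
    endloop
  endfacet
endsolid part

The G0 Z moves step by Δz≈5.7 mm. Every layer's G1 loop is the same polygon, so the solid is a straight extrusion of it from z=0 to z≈22.7. Closing with flat bottom and top caps and triangulating gives 12 facets — a rectangular box, roughly 14.8 × 14.6 mm footprint and 22.7 mm tall.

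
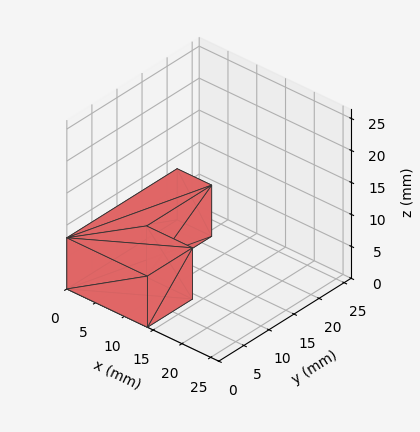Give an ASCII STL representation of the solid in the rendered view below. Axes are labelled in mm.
Reading the render: the shape is an L-shaped prism: outer 14 × 22 mm, arm thicknesses ≈ 9 mm (horizontal) and 6 mm (vertical), extruded 8 mm in z (dimensions read to the nearest mm from the axis ticks). For the STL, each face is triangulated and given an outward normal.

solid part
  facet normal 0.0000 0.0000 -1.0000
    outer loop
      vertex 14.00 9.00 0.00
      vertex 14.00 0.00 0.00
      vertex 0.00 0.00 0.00
    endloop
  endfacet
  facet normal 0.0000 0.0000 -1.0000
    outer loop
      vertex 6.00 9.00 0.00
      vertex 14.00 9.00 0.00
      vertex 0.00 0.00 0.00
    endloop
  endfacet
  facet normal 0.0000 0.0000 -1.0000
    outer loop
      vertex 6.00 22.00 0.00
      vertex 6.00 9.00 0.00
      vertex 0.00 0.00 0.00
    endloop
  endfacet
  facet normal 0.0000 0.0000 -1.0000
    outer loop
      vertex 0.00 22.00 0.00
      vertex 6.00 22.00 0.00
      vertex 0.00 0.00 0.00
    endloop
  endfacet
  facet normal 0.0000 0.0000 1.0000
    outer loop
      vertex 0.00 0.00 8.00
      vertex 14.00 0.00 8.00
      vertex 14.00 9.00 8.00
    endloop
  endfacet
  facet normal 0.0000 0.0000 1.0000
    outer loop
      vertex 0.00 0.00 8.00
      vertex 14.00 9.00 8.00
      vertex 6.00 9.00 8.00
    endloop
  endfacet
  facet normal 0.0000 0.0000 1.0000
    outer loop
      vertex 0.00 0.00 8.00
      vertex 6.00 9.00 8.00
      vertex 6.00 22.00 8.00
    endloop
  endfacet
  facet normal 0.0000 0.0000 1.0000
    outer loop
      vertex 0.00 0.00 8.00
      vertex 6.00 22.00 8.00
      vertex 0.00 22.00 8.00
    endloop
  endfacet
  facet normal 0.0000 -1.0000 0.0000
    outer loop
      vertex 0.00 0.00 0.00
      vertex 14.00 0.00 0.00
      vertex 14.00 0.00 8.00
    endloop
  endfacet
  facet normal 0.0000 -1.0000 0.0000
    outer loop
      vertex 0.00 0.00 0.00
      vertex 14.00 0.00 8.00
      vertex 0.00 0.00 8.00
    endloop
  endfacet
  facet normal 1.0000 0.0000 0.0000
    outer loop
      vertex 14.00 0.00 0.00
      vertex 14.00 9.00 0.00
      vertex 14.00 9.00 8.00
    endloop
  endfacet
  facet normal 1.0000 0.0000 0.0000
    outer loop
      vertex 14.00 0.00 0.00
      vertex 14.00 9.00 8.00
      vertex 14.00 0.00 8.00
    endloop
  endfacet
  facet normal 0.0000 1.0000 0.0000
    outer loop
      vertex 14.00 9.00 0.00
      vertex 6.00 9.00 0.00
      vertex 6.00 9.00 8.00
    endloop
  endfacet
  facet normal 0.0000 1.0000 0.0000
    outer loop
      vertex 14.00 9.00 0.00
      vertex 6.00 9.00 8.00
      vertex 14.00 9.00 8.00
    endloop
  endfacet
  facet normal 1.0000 0.0000 0.0000
    outer loop
      vertex 6.00 9.00 0.00
      vertex 6.00 22.00 0.00
      vertex 6.00 22.00 8.00
    endloop
  endfacet
  facet normal 1.0000 0.0000 0.0000
    outer loop
      vertex 6.00 9.00 0.00
      vertex 6.00 22.00 8.00
      vertex 6.00 9.00 8.00
    endloop
  endfacet
  facet normal 0.0000 1.0000 0.0000
    outer loop
      vertex 6.00 22.00 0.00
      vertex 0.00 22.00 0.00
      vertex 0.00 22.00 8.00
    endloop
  endfacet
  facet normal 0.0000 1.0000 0.0000
    outer loop
      vertex 6.00 22.00 0.00
      vertex 0.00 22.00 8.00
      vertex 6.00 22.00 8.00
    endloop
  endfacet
  facet normal -1.0000 0.0000 0.0000
    outer loop
      vertex 0.00 22.00 0.00
      vertex 0.00 0.00 0.00
      vertex 0.00 0.00 8.00
    endloop
  endfacet
  facet normal -1.0000 0.0000 0.0000
    outer loop
      vertex 0.00 22.00 0.00
      vertex 0.00 0.00 8.00
      vertex 0.00 22.00 8.00
    endloop
  endfacet
endsolid part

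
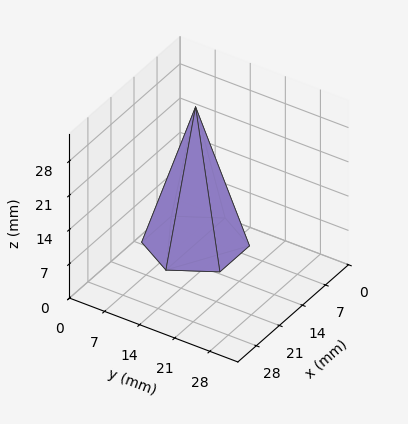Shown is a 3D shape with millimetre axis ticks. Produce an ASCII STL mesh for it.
Reading the render: the shape is a regular 6-sided pyramid, base circumscribed radius ≈ 9 mm, apex at z ≈ 28 mm (dimensions read to the nearest mm from the axis ticks). For the STL, each face is triangulated and given an outward normal.

solid part
  facet normal 0.0000 0.0000 -1.0000
    outer loop
      vertex 4.5 16.8 0.0
      vertex 13.5 16.8 0.0
      vertex 18.0 9.0 0.0
    endloop
  endfacet
  facet normal 0.0000 0.0000 -1.0000
    outer loop
      vertex 0.0 9.0 0.0
      vertex 4.5 16.8 0.0
      vertex 18.0 9.0 0.0
    endloop
  endfacet
  facet normal 0.0000 0.0000 -1.0000
    outer loop
      vertex 4.5 1.2 0.0
      vertex 0.0 9.0 0.0
      vertex 18.0 9.0 0.0
    endloop
  endfacet
  facet normal 0.0000 0.0000 -1.0000
    outer loop
      vertex 13.5 1.2 0.0
      vertex 4.5 1.2 0.0
      vertex 18.0 9.0 0.0
    endloop
  endfacet
  facet normal 0.8344 0.4814 0.2682
    outer loop
      vertex 18.0 9.0 0.0
      vertex 13.5 16.8 0.0
      vertex 9.0 9.0 28.0
    endloop
  endfacet
  facet normal 0.0000 0.9633 0.2684
    outer loop
      vertex 13.5 16.8 0.0
      vertex 4.5 16.8 0.0
      vertex 9.0 9.0 28.0
    endloop
  endfacet
  facet normal -0.8344 0.4814 0.2682
    outer loop
      vertex 4.5 16.8 0.0
      vertex 0.0 9.0 0.0
      vertex 9.0 9.0 28.0
    endloop
  endfacet
  facet normal -0.8344 -0.4814 0.2682
    outer loop
      vertex 0.0 9.0 0.0
      vertex 4.5 1.2 0.0
      vertex 9.0 9.0 28.0
    endloop
  endfacet
  facet normal 0.0000 -0.9633 0.2684
    outer loop
      vertex 4.5 1.2 0.0
      vertex 13.5 1.2 0.0
      vertex 9.0 9.0 28.0
    endloop
  endfacet
  facet normal 0.8344 -0.4814 0.2682
    outer loop
      vertex 13.5 1.2 0.0
      vertex 18.0 9.0 0.0
      vertex 9.0 9.0 28.0
    endloop
  endfacet
endsolid part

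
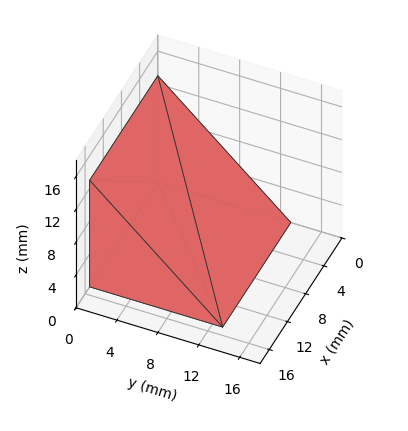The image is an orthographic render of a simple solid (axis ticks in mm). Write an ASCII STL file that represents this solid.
Reading the render: the shape is a wedge (ramp): 15 × 13 mm base, rising to 13 mm along the y=0 edge and sloping linearly to z=0 at y=13 (dimensions read to the nearest mm from the axis ticks). For the STL, each face is triangulated and given an outward normal.

solid part
  facet normal 0.0000 0.0000 -1.0000
    outer loop
      vertex 15.000 13.000 0.000
      vertex 15.000 0.000 0.000
      vertex 0.000 0.000 0.000
    endloop
  endfacet
  facet normal 0.0000 0.0000 -1.0000
    outer loop
      vertex 0.000 13.000 0.000
      vertex 15.000 13.000 0.000
      vertex 0.000 0.000 0.000
    endloop
  endfacet
  facet normal 0.0000 -1.0000 0.0000
    outer loop
      vertex 0.000 0.000 0.000
      vertex 15.000 0.000 0.000
      vertex 15.000 0.000 13.000
    endloop
  endfacet
  facet normal 0.0000 -1.0000 0.0000
    outer loop
      vertex 0.000 0.000 0.000
      vertex 15.000 0.000 13.000
      vertex 0.000 0.000 13.000
    endloop
  endfacet
  facet normal 0.0000 0.7071 0.7071
    outer loop
      vertex 0.000 0.000 13.000
      vertex 15.000 0.000 13.000
      vertex 15.000 13.000 0.000
    endloop
  endfacet
  facet normal 0.0000 0.7071 0.7071
    outer loop
      vertex 0.000 0.000 13.000
      vertex 15.000 13.000 0.000
      vertex 0.000 13.000 0.000
    endloop
  endfacet
  facet normal -1.0000 0.0000 0.0000
    outer loop
      vertex 0.000 0.000 13.000
      vertex 0.000 13.000 0.000
      vertex 0.000 0.000 0.000
    endloop
  endfacet
  facet normal 1.0000 0.0000 0.0000
    outer loop
      vertex 15.000 0.000 0.000
      vertex 15.000 13.000 0.000
      vertex 15.000 0.000 13.000
    endloop
  endfacet
endsolid part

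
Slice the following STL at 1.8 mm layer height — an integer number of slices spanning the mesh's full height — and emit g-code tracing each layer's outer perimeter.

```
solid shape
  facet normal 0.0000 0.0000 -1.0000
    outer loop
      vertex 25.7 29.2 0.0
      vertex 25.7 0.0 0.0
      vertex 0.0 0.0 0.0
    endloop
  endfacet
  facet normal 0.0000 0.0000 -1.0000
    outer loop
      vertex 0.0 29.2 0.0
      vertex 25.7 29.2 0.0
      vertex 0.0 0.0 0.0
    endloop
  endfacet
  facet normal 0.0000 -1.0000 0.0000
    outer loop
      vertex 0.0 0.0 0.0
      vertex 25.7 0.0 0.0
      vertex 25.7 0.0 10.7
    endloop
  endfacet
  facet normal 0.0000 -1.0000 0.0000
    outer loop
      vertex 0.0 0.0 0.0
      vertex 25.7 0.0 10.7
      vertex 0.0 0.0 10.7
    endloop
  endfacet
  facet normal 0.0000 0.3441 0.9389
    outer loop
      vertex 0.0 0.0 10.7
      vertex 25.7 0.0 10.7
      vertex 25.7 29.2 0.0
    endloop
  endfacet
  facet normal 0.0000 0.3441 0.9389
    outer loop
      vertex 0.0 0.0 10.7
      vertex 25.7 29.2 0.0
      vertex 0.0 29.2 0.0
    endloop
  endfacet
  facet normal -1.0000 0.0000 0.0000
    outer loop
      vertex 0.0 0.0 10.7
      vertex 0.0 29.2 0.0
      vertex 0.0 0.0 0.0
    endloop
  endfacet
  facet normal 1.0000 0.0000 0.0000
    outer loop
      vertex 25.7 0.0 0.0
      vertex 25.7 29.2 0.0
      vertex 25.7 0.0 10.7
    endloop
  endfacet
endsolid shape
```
; perimeter-only toolpath
G21 ; units = mm
G90 ; absolute positioning
G28 ; home
; layer 1
G0 Z1.8
G0 X0.0 Y0.0
G1 X25.7 Y0.0
G1 X25.7 Y24.3
G1 X0.0 Y24.3
G1 X0.0 Y0.0
; layer 2
G0 Z3.6
G0 X0.0 Y0.0
G1 X25.7 Y0.0
G1 X25.7 Y19.5
G1 X0.0 Y19.5
G1 X0.0 Y0.0
; layer 3
G0 Z5.3
G0 X0.0 Y0.0
G1 X25.7 Y0.0
G1 X25.7 Y14.6
G1 X0.0 Y14.6
G1 X0.0 Y0.0
; layer 4
G0 Z7.1
G0 X0.0 Y0.0
G1 X25.7 Y0.0
G1 X25.7 Y9.7
G1 X0.0 Y9.7
G1 X0.0 Y0.0
; layer 5
G0 Z8.9
G0 X0.0 Y0.0
G1 X25.7 Y0.0
G1 X25.7 Y4.9
G1 X0.0 Y4.9
G1 X0.0 Y0.0
M2 ; end

The solid is a wedge (ramp): 25.7 × 29.2 mm base, rising to 10.7 mm along the y=0 edge and sloping linearly to z=0 at y=29.2. Slicing at Δz = 1.8 mm — 6 equal slices spanning the solid's height, so layer i sits at z = i·h/6 — gives 5 non-empty perimeters. Each is a 4-segment closed polygon; G0 lifts to the layer z and rapids to the start vertex, then G1 traces the edges. The cross-section shrinks linearly with z (the slice at the apex is degenerate and omitted).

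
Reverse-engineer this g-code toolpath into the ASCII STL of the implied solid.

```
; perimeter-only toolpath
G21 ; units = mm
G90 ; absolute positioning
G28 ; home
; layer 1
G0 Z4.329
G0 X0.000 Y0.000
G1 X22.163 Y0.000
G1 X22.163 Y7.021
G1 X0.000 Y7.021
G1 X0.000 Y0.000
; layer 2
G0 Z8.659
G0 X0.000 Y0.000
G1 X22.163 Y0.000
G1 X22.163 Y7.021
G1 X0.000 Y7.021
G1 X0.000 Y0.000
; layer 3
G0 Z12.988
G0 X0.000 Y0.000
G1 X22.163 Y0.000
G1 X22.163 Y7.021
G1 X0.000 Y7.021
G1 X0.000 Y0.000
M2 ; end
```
solid part
  facet normal 0.0000 0.0000 -1.0000
    outer loop
      vertex 22.163 7.021 0.000
      vertex 22.163 0.000 0.000
      vertex 0.000 0.000 0.000
    endloop
  endfacet
  facet normal 0.0000 0.0000 -1.0000
    outer loop
      vertex 0.000 7.021 0.000
      vertex 22.163 7.021 0.000
      vertex 0.000 0.000 0.000
    endloop
  endfacet
  facet normal 0.0000 0.0000 1.0000
    outer loop
      vertex 0.000 0.000 12.988
      vertex 22.163 0.000 12.988
      vertex 22.163 7.021 12.988
    endloop
  endfacet
  facet normal 0.0000 0.0000 1.0000
    outer loop
      vertex 0.000 0.000 12.988
      vertex 22.163 7.021 12.988
      vertex 0.000 7.021 12.988
    endloop
  endfacet
  facet normal 0.0000 -1.0000 0.0000
    outer loop
      vertex 0.000 0.000 0.000
      vertex 22.163 0.000 0.000
      vertex 22.163 0.000 12.988
    endloop
  endfacet
  facet normal 0.0000 -1.0000 0.0000
    outer loop
      vertex 0.000 0.000 0.000
      vertex 22.163 0.000 12.988
      vertex 0.000 0.000 12.988
    endloop
  endfacet
  facet normal 0.0000 1.0000 0.0000
    outer loop
      vertex 22.163 7.021 12.988
      vertex 22.163 7.021 0.000
      vertex 0.000 7.021 0.000
    endloop
  endfacet
  facet normal 0.0000 1.0000 0.0000
    outer loop
      vertex 0.000 7.021 12.988
      vertex 22.163 7.021 12.988
      vertex 0.000 7.021 0.000
    endloop
  endfacet
  facet normal -1.0000 0.0000 0.0000
    outer loop
      vertex 0.000 7.021 12.988
      vertex 0.000 7.021 0.000
      vertex 0.000 0.000 0.000
    endloop
  endfacet
  facet normal -1.0000 0.0000 0.0000
    outer loop
      vertex 0.000 0.000 12.988
      vertex 0.000 7.021 12.988
      vertex 0.000 0.000 0.000
    endloop
  endfacet
  facet normal 1.0000 0.0000 0.0000
    outer loop
      vertex 22.163 0.000 0.000
      vertex 22.163 7.021 0.000
      vertex 22.163 7.021 12.988
    endloop
  endfacet
  facet normal 1.0000 0.0000 0.0000
    outer loop
      vertex 22.163 0.000 0.000
      vertex 22.163 7.021 12.988
      vertex 22.163 0.000 12.988
    endloop
  endfacet
endsolid part

The G0 Z moves step by Δz≈4.329 mm. Every layer's G1 loop is the same polygon, so the solid is a straight extrusion of it from z=0 to z≈13. Closing with flat bottom and top caps and triangulating gives 12 facets — a rectangular box, roughly 22.2 × 7.02 mm footprint and 13 mm tall.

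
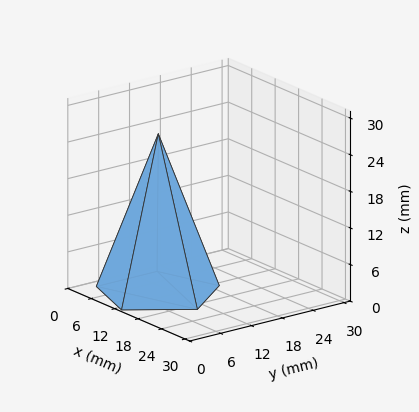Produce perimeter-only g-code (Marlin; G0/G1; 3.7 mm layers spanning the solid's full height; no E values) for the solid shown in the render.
Reading the render: the shape is a regular 5-sided pyramid, base circumscribed radius ≈ 10 mm, apex at z ≈ 26 mm (dimensions read to the nearest mm from the axis ticks). For the g-code, the solid's height is divided into equal slices at the stated Δz and each level perimeter traced with G1 moves after a G0 lift.

; perimeter-only toolpath
G21 ; units = mm
G90 ; absolute positioning
G28 ; home
; layer 1
G0 Z3.7
G0 X18.6 Y10.0
G1 X12.7 Y18.1
G1 X3.1 Y15.1
G1 X3.1 Y4.9
G1 X12.7 Y1.9
G1 X18.6 Y10.0
; layer 2
G0 Z7.4
G0 X17.1 Y10.0
G1 X12.2 Y16.8
G1 X4.2 Y14.2
G1 X4.2 Y5.8
G1 X12.2 Y3.2
G1 X17.1 Y10.0
; layer 3
G0 Z11.1
G0 X15.7 Y10.0
G1 X11.8 Y15.4
G1 X5.4 Y13.4
G1 X5.4 Y6.6
G1 X11.8 Y4.6
G1 X15.7 Y10.0
; layer 4
G0 Z14.9
G0 X14.3 Y10.0
G1 X11.3 Y14.1
G1 X6.5 Y12.5
G1 X6.5 Y7.5
G1 X11.3 Y5.9
G1 X14.3 Y10.0
; layer 5
G0 Z18.6
G0 X12.9 Y10.0
G1 X10.9 Y12.7
G1 X7.7 Y11.7
G1 X7.7 Y8.3
G1 X10.9 Y7.3
G1 X12.9 Y10.0
; layer 6
G0 Z22.3
G0 X11.4 Y10.0
G1 X10.4 Y11.4
G1 X8.8 Y10.8
G1 X8.8 Y9.2
G1 X10.4 Y8.6
G1 X11.4 Y10.0
M2 ; end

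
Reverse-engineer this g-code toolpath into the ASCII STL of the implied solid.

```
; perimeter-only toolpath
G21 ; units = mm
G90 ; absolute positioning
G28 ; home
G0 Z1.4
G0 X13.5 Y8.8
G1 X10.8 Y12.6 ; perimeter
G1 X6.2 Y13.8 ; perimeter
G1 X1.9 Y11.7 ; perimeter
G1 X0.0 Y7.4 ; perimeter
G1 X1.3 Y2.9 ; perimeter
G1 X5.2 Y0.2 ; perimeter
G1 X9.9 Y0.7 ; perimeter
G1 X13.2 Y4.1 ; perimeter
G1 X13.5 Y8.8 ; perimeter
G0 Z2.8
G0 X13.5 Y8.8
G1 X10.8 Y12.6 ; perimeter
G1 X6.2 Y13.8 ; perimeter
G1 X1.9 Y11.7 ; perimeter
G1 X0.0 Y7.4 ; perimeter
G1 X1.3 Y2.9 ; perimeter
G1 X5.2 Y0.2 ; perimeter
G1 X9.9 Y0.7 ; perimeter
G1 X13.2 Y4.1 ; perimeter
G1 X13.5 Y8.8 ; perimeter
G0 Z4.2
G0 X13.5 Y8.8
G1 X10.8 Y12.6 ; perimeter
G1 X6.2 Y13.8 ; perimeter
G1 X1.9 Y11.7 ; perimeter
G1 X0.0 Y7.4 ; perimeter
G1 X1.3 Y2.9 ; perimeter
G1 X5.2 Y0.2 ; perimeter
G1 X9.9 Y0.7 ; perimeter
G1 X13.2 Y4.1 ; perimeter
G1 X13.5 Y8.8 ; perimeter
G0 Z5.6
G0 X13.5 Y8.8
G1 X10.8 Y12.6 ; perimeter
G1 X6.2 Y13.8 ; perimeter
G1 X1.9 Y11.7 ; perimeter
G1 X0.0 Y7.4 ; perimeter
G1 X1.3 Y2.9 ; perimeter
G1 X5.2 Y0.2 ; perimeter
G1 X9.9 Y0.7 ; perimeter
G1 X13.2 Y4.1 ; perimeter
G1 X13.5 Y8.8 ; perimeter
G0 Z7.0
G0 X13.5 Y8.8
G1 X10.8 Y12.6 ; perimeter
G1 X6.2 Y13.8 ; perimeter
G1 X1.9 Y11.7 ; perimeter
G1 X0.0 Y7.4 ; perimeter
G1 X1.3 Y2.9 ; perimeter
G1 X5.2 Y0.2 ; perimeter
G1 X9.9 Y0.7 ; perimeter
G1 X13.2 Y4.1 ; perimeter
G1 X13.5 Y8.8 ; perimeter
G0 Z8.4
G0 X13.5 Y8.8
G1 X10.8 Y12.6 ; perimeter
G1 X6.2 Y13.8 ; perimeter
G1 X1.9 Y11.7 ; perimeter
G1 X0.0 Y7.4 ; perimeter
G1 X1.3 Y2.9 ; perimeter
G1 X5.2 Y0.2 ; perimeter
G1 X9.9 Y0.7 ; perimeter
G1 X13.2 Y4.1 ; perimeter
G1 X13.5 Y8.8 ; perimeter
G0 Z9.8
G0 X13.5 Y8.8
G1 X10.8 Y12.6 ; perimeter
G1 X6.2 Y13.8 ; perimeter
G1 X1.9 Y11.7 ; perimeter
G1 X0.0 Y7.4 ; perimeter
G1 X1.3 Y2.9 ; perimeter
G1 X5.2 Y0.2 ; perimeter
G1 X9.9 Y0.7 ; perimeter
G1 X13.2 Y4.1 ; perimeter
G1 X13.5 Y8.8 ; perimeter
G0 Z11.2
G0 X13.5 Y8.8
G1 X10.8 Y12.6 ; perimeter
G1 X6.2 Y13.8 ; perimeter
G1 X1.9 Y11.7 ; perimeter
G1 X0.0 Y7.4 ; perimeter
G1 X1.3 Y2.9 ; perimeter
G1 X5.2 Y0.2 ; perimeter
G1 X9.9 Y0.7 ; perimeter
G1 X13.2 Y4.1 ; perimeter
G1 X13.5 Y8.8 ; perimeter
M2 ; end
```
solid part
  facet normal 0.0000 0.0000 -1.0000
    outer loop
      vertex 6.2 13.8 0.0
      vertex 10.8 12.6 0.0
      vertex 13.5 8.8 0.0
    endloop
  endfacet
  facet normal 0.0000 0.0000 -1.0000
    outer loop
      vertex 1.9 11.7 0.0
      vertex 6.2 13.8 0.0
      vertex 13.5 8.8 0.0
    endloop
  endfacet
  facet normal 0.0000 0.0000 -1.0000
    outer loop
      vertex 0.0 7.4 0.0
      vertex 1.9 11.7 0.0
      vertex 13.5 8.8 0.0
    endloop
  endfacet
  facet normal 0.0000 0.0000 -1.0000
    outer loop
      vertex 1.3 2.9 0.0
      vertex 0.0 7.4 0.0
      vertex 13.5 8.8 0.0
    endloop
  endfacet
  facet normal 0.0000 0.0000 -1.0000
    outer loop
      vertex 5.2 0.2 0.0
      vertex 1.3 2.9 0.0
      vertex 13.5 8.8 0.0
    endloop
  endfacet
  facet normal 0.0000 0.0000 -1.0000
    outer loop
      vertex 9.9 0.7 0.0
      vertex 5.2 0.2 0.0
      vertex 13.5 8.8 0.0
    endloop
  endfacet
  facet normal 0.0000 0.0000 -1.0000
    outer loop
      vertex 13.2 4.1 0.0
      vertex 9.9 0.7 0.0
      vertex 13.5 8.8 0.0
    endloop
  endfacet
  facet normal 0.0000 0.0000 1.0000
    outer loop
      vertex 13.5 8.8 11.2
      vertex 10.8 12.6 11.2
      vertex 6.2 13.8 11.2
    endloop
  endfacet
  facet normal 0.0000 0.0000 1.0000
    outer loop
      vertex 13.5 8.8 11.2
      vertex 6.2 13.8 11.2
      vertex 1.9 11.7 11.2
    endloop
  endfacet
  facet normal 0.0000 0.0000 1.0000
    outer loop
      vertex 13.5 8.8 11.2
      vertex 1.9 11.7 11.2
      vertex 0.0 7.4 11.2
    endloop
  endfacet
  facet normal 0.0000 0.0000 1.0000
    outer loop
      vertex 13.5 8.8 11.2
      vertex 0.0 7.4 11.2
      vertex 1.3 2.9 11.2
    endloop
  endfacet
  facet normal 0.0000 0.0000 1.0000
    outer loop
      vertex 13.5 8.8 11.2
      vertex 1.3 2.9 11.2
      vertex 5.2 0.2 11.2
    endloop
  endfacet
  facet normal 0.0000 0.0000 1.0000
    outer loop
      vertex 13.5 8.8 11.2
      vertex 5.2 0.2 11.2
      vertex 9.9 0.7 11.2
    endloop
  endfacet
  facet normal 0.0000 0.0000 1.0000
    outer loop
      vertex 13.5 8.8 11.2
      vertex 9.9 0.7 11.2
      vertex 13.2 4.1 11.2
    endloop
  endfacet
  facet normal 0.8152 0.5792 0.0000
    outer loop
      vertex 13.5 8.8 0.0
      vertex 10.8 12.6 0.0
      vertex 10.8 12.6 11.2
    endloop
  endfacet
  facet normal 0.8152 0.5792 0.0000
    outer loop
      vertex 13.5 8.8 0.0
      vertex 10.8 12.6 11.2
      vertex 13.5 8.8 11.2
    endloop
  endfacet
  facet normal 0.2524 0.9676 0.0000
    outer loop
      vertex 10.8 12.6 0.0
      vertex 6.2 13.8 0.0
      vertex 6.2 13.8 11.2
    endloop
  endfacet
  facet normal 0.2524 0.9676 0.0000
    outer loop
      vertex 10.8 12.6 0.0
      vertex 6.2 13.8 11.2
      vertex 10.8 12.6 11.2
    endloop
  endfacet
  facet normal -0.4388 0.8986 0.0000
    outer loop
      vertex 6.2 13.8 0.0
      vertex 1.9 11.7 0.0
      vertex 1.9 11.7 11.2
    endloop
  endfacet
  facet normal -0.4388 0.8986 0.0000
    outer loop
      vertex 6.2 13.8 0.0
      vertex 1.9 11.7 11.2
      vertex 6.2 13.8 11.2
    endloop
  endfacet
  facet normal -0.9147 0.4042 0.0000
    outer loop
      vertex 1.9 11.7 0.0
      vertex 0.0 7.4 0.0
      vertex 0.0 7.4 11.2
    endloop
  endfacet
  facet normal -0.9147 0.4042 0.0000
    outer loop
      vertex 1.9 11.7 0.0
      vertex 0.0 7.4 11.2
      vertex 1.9 11.7 11.2
    endloop
  endfacet
  facet normal -0.9607 -0.2775 0.0000
    outer loop
      vertex 0.0 7.4 0.0
      vertex 1.3 2.9 0.0
      vertex 1.3 2.9 11.2
    endloop
  endfacet
  facet normal -0.9607 -0.2775 0.0000
    outer loop
      vertex 0.0 7.4 0.0
      vertex 1.3 2.9 11.2
      vertex 0.0 7.4 11.2
    endloop
  endfacet
  facet normal -0.5692 -0.8222 0.0000
    outer loop
      vertex 1.3 2.9 0.0
      vertex 5.2 0.2 0.0
      vertex 5.2 0.2 11.2
    endloop
  endfacet
  facet normal -0.5692 -0.8222 0.0000
    outer loop
      vertex 1.3 2.9 0.0
      vertex 5.2 0.2 11.2
      vertex 1.3 2.9 11.2
    endloop
  endfacet
  facet normal 0.1058 -0.9944 0.0000
    outer loop
      vertex 5.2 0.2 0.0
      vertex 9.9 0.7 0.0
      vertex 9.9 0.7 11.2
    endloop
  endfacet
  facet normal 0.1058 -0.9944 0.0000
    outer loop
      vertex 5.2 0.2 0.0
      vertex 9.9 0.7 11.2
      vertex 5.2 0.2 11.2
    endloop
  endfacet
  facet normal 0.7176 -0.6965 0.0000
    outer loop
      vertex 9.9 0.7 0.0
      vertex 13.2 4.1 0.0
      vertex 13.2 4.1 11.2
    endloop
  endfacet
  facet normal 0.7176 -0.6965 0.0000
    outer loop
      vertex 9.9 0.7 0.0
      vertex 13.2 4.1 11.2
      vertex 9.9 0.7 11.2
    endloop
  endfacet
  facet normal 0.9980 -0.0637 0.0000
    outer loop
      vertex 13.2 4.1 0.0
      vertex 13.5 8.8 0.0
      vertex 13.5 8.8 11.2
    endloop
  endfacet
  facet normal 0.9980 -0.0637 0.0000
    outer loop
      vertex 13.2 4.1 0.0
      vertex 13.5 8.8 11.2
      vertex 13.2 4.1 11.2
    endloop
  endfacet
endsolid part

The G0 Z moves step by Δz≈1.4 mm. Every layer's G1 loop is the same polygon, so the solid is a straight extrusion of it from z=0 to z≈11.2. Closing with flat bottom and top caps and triangulating gives 32 facets — a regular 9-sided prism (a cylinder approximated with 9 flat sides), circumscribed radius ≈ 6.9 mm, height ≈ 11.2 mm.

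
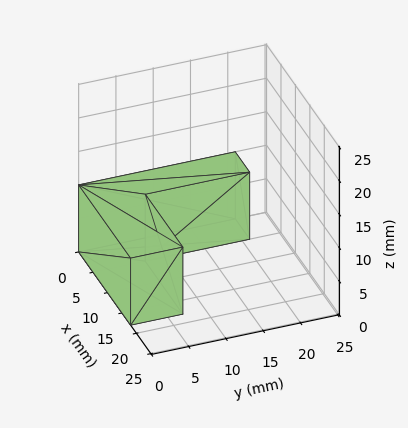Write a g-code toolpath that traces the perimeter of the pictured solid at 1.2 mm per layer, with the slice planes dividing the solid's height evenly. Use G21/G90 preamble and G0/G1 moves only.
Reading the render: the shape is an L-shaped prism: outer 18 × 21 mm, arm thicknesses ≈ 7 mm (horizontal) and 5 mm (vertical), extruded 10 mm in z (dimensions read to the nearest mm from the axis ticks). For the g-code, the solid's height is divided into equal slices at the stated Δz and each level perimeter traced with G1 moves after a G0 lift.

; perimeter-only toolpath
G21 ; units = mm
G90 ; absolute positioning
G28 ; home
; layer 1
G0 Z1.2
G0 X0.0 Y0.0
G1 X18.0 Y0.0
G1 X18.0 Y7.0
G1 X5.0 Y7.0
G1 X5.0 Y21.0
G1 X0.0 Y21.0
G1 X0.0 Y0.0
; layer 2
G0 Z2.5
G0 X0.0 Y0.0
G1 X18.0 Y0.0
G1 X18.0 Y7.0
G1 X5.0 Y7.0
G1 X5.0 Y21.0
G1 X0.0 Y21.0
G1 X0.0 Y0.0
; layer 3
G0 Z3.8
G0 X0.0 Y0.0
G1 X18.0 Y0.0
G1 X18.0 Y7.0
G1 X5.0 Y7.0
G1 X5.0 Y21.0
G1 X0.0 Y21.0
G1 X0.0 Y0.0
; layer 4
G0 Z5.0
G0 X0.0 Y0.0
G1 X18.0 Y0.0
G1 X18.0 Y7.0
G1 X5.0 Y7.0
G1 X5.0 Y21.0
G1 X0.0 Y21.0
G1 X0.0 Y0.0
; layer 5
G0 Z6.2
G0 X0.0 Y0.0
G1 X18.0 Y0.0
G1 X18.0 Y7.0
G1 X5.0 Y7.0
G1 X5.0 Y21.0
G1 X0.0 Y21.0
G1 X0.0 Y0.0
; layer 6
G0 Z7.5
G0 X0.0 Y0.0
G1 X18.0 Y0.0
G1 X18.0 Y7.0
G1 X5.0 Y7.0
G1 X5.0 Y21.0
G1 X0.0 Y21.0
G1 X0.0 Y0.0
; layer 7
G0 Z8.8
G0 X0.0 Y0.0
G1 X18.0 Y0.0
G1 X18.0 Y7.0
G1 X5.0 Y7.0
G1 X5.0 Y21.0
G1 X0.0 Y21.0
G1 X0.0 Y0.0
; layer 8
G0 Z10.0
G0 X0.0 Y0.0
G1 X18.0 Y0.0
G1 X18.0 Y7.0
G1 X5.0 Y7.0
G1 X5.0 Y21.0
G1 X0.0 Y21.0
G1 X0.0 Y0.0
M2 ; end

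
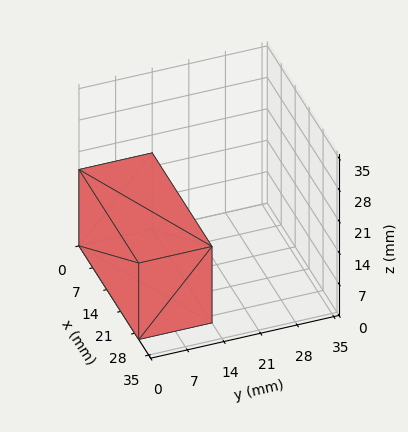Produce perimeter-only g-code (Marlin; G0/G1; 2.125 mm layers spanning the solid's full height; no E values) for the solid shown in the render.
Reading the render: the shape is a rectangular box, roughly 30 × 14 mm footprint and 17 mm tall (dimensions read to the nearest mm from the axis ticks). For the g-code, the solid's height is divided into equal slices at the stated Δz and each level perimeter traced with G1 moves after a G0 lift.

; perimeter-only toolpath
G21 ; units = mm
G90 ; absolute positioning
G28 ; home
; layer 1
G0 Z2.125
G0 X0.000 Y0.000
G1 X30.000 Y0.000
G1 X30.000 Y14.000
G1 X0.000 Y14.000
G1 X0.000 Y0.000
; layer 2
G0 Z4.250
G0 X0.000 Y0.000
G1 X30.000 Y0.000
G1 X30.000 Y14.000
G1 X0.000 Y14.000
G1 X0.000 Y0.000
; layer 3
G0 Z6.375
G0 X0.000 Y0.000
G1 X30.000 Y0.000
G1 X30.000 Y14.000
G1 X0.000 Y14.000
G1 X0.000 Y0.000
; layer 4
G0 Z8.500
G0 X0.000 Y0.000
G1 X30.000 Y0.000
G1 X30.000 Y14.000
G1 X0.000 Y14.000
G1 X0.000 Y0.000
; layer 5
G0 Z10.625
G0 X0.000 Y0.000
G1 X30.000 Y0.000
G1 X30.000 Y14.000
G1 X0.000 Y14.000
G1 X0.000 Y0.000
; layer 6
G0 Z12.750
G0 X0.000 Y0.000
G1 X30.000 Y0.000
G1 X30.000 Y14.000
G1 X0.000 Y14.000
G1 X0.000 Y0.000
; layer 7
G0 Z14.875
G0 X0.000 Y0.000
G1 X30.000 Y0.000
G1 X30.000 Y14.000
G1 X0.000 Y14.000
G1 X0.000 Y0.000
; layer 8
G0 Z17.000
G0 X0.000 Y0.000
G1 X30.000 Y0.000
G1 X30.000 Y14.000
G1 X0.000 Y14.000
G1 X0.000 Y0.000
M2 ; end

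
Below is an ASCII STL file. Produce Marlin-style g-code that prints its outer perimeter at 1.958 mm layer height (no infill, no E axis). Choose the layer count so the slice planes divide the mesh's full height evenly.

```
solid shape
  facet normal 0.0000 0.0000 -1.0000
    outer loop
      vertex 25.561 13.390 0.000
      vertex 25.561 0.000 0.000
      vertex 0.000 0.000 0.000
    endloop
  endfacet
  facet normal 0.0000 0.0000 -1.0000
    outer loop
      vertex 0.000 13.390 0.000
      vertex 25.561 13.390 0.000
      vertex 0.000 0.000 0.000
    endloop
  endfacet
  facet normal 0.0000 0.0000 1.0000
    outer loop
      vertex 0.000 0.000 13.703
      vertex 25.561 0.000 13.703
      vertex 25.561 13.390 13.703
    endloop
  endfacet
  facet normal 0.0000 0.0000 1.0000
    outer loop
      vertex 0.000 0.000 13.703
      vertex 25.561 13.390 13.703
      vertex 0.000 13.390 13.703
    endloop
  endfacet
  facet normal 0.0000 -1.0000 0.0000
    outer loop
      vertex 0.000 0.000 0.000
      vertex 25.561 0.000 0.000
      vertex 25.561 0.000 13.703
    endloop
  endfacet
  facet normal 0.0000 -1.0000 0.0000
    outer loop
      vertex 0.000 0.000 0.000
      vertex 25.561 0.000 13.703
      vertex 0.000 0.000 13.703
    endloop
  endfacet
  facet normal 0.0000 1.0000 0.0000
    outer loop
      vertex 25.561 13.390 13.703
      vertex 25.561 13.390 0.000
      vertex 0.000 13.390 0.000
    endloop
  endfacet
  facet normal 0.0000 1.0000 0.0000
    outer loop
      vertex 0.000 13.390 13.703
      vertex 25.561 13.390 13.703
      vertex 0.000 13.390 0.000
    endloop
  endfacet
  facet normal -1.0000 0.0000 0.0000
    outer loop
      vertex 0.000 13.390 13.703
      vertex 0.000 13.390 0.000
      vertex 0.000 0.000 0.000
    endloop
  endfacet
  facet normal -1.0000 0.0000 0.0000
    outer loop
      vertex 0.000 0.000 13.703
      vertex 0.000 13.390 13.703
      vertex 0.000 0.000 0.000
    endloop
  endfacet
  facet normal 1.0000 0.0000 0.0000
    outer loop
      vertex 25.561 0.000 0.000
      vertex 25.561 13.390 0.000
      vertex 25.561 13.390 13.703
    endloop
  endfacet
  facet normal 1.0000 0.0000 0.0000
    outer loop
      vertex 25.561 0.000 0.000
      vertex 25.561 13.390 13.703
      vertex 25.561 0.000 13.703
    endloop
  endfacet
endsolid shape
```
; perimeter-only toolpath
G21 ; units = mm
G90 ; absolute positioning
G28 ; home
; layer 1
G0 Z1.958
G0 X0.000 Y0.000
G1 X25.561 Y0.000
G1 X25.561 Y13.390
G1 X0.000 Y13.390
G1 X0.000 Y0.000
; layer 2
G0 Z3.915
G0 X0.000 Y0.000
G1 X25.561 Y0.000
G1 X25.561 Y13.390
G1 X0.000 Y13.390
G1 X0.000 Y0.000
; layer 3
G0 Z5.873
G0 X0.000 Y0.000
G1 X25.561 Y0.000
G1 X25.561 Y13.390
G1 X0.000 Y13.390
G1 X0.000 Y0.000
; layer 4
G0 Z7.830
G0 X0.000 Y0.000
G1 X25.561 Y0.000
G1 X25.561 Y13.390
G1 X0.000 Y13.390
G1 X0.000 Y0.000
; layer 5
G0 Z9.788
G0 X0.000 Y0.000
G1 X25.561 Y0.000
G1 X25.561 Y13.390
G1 X0.000 Y13.390
G1 X0.000 Y0.000
; layer 6
G0 Z11.745
G0 X0.000 Y0.000
G1 X25.561 Y0.000
G1 X25.561 Y13.390
G1 X0.000 Y13.390
G1 X0.000 Y0.000
; layer 7
G0 Z13.703
G0 X0.000 Y0.000
G1 X25.561 Y0.000
G1 X25.561 Y13.390
G1 X0.000 Y13.390
G1 X0.000 Y0.000
M2 ; end

The solid is a rectangular box, roughly 25.6 × 13.4 mm footprint and 13.7 mm tall. Slicing at Δz = 1.958 mm — 7 equal slices spanning the solid's height, so layer i sits at z = i·h/7 — gives 7 non-empty perimeters. Each is a 4-segment closed polygon; G0 lifts to the layer z and rapids to the start vertex, then G1 traces the edges.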